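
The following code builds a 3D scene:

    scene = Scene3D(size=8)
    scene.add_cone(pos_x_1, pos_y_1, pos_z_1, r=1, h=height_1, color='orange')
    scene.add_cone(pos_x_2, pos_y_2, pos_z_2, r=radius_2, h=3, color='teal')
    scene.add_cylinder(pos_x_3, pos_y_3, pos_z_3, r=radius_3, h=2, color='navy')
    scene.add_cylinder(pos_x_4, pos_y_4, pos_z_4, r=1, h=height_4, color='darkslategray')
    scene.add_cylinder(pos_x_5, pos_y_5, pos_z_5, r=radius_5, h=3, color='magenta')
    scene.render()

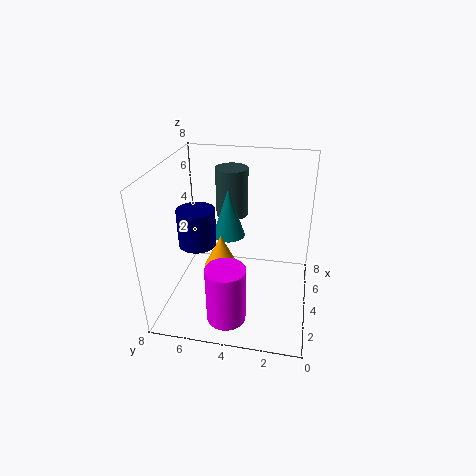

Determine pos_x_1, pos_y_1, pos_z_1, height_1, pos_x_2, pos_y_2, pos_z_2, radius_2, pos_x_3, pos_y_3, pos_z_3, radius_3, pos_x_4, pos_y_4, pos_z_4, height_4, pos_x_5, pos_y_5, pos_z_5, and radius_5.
pos_x_1 = 4; pos_y_1 = 5; pos_z_1 = 2; height_1 = 2; pos_x_2 = 6; pos_y_2 = 5; pos_z_2 = 3; radius_2 = 1; pos_x_3 = 3; pos_y_3 = 6; pos_z_3 = 4; radius_3 = 1; pos_x_4 = 7; pos_y_4 = 5; pos_z_4 = 4; height_4 = 3; pos_x_5 = 1; pos_y_5 = 4; pos_z_5 = 1; radius_5 = 1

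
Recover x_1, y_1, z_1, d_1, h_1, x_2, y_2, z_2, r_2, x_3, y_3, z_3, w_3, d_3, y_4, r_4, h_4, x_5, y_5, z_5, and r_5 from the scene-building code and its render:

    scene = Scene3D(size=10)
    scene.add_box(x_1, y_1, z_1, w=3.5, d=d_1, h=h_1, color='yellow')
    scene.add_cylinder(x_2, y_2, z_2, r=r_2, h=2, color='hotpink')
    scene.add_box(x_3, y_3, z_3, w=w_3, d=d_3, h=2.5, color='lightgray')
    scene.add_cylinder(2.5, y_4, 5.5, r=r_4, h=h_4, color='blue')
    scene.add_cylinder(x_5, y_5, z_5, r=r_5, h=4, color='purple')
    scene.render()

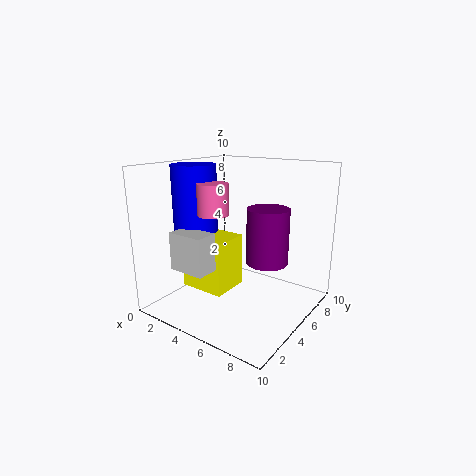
x_1 = 0.5, y_1 = 4, z_1 = 0.5, d_1 = 3, h_1 = 4, x_2 = 4.5, y_2 = 3, z_2 = 7, r_2 = 1, x_3 = 2.5, y_3 = 1, z_3 = 3.5, w_3 = 2.5, d_3 = 1.5, y_4 = 3.5, r_4 = 1.5, h_4 = 4.5, x_5 = 6.5, y_5 = 6.5, z_5 = 3, r_5 = 1.5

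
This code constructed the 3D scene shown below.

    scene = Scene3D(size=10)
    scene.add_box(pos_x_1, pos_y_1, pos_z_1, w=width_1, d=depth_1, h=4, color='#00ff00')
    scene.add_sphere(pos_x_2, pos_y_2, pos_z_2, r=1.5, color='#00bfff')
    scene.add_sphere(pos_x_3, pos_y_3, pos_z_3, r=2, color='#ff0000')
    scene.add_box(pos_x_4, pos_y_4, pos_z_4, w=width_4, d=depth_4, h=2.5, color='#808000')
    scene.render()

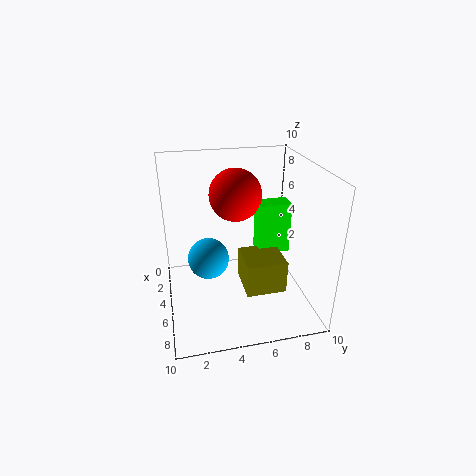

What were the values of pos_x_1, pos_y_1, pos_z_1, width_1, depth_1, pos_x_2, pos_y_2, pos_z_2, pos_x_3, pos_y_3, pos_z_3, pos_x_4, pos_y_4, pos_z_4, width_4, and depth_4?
pos_x_1 = 2
pos_y_1 = 7
pos_z_1 = 2.5
width_1 = 1.5
depth_1 = 2.5
pos_x_2 = 4
pos_y_2 = 3
pos_z_2 = 3
pos_x_3 = 2
pos_y_3 = 5.5
pos_z_3 = 7
pos_x_4 = 3
pos_y_4 = 5.5
pos_z_4 = 0.5
width_4 = 3
depth_4 = 3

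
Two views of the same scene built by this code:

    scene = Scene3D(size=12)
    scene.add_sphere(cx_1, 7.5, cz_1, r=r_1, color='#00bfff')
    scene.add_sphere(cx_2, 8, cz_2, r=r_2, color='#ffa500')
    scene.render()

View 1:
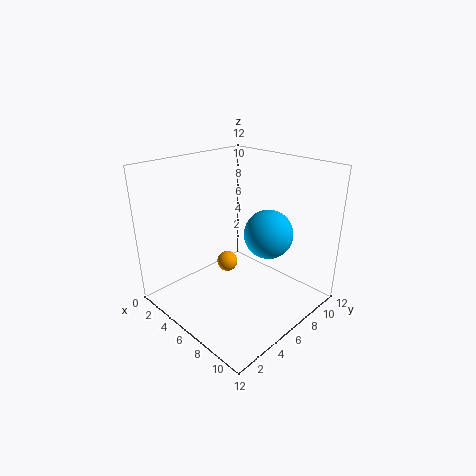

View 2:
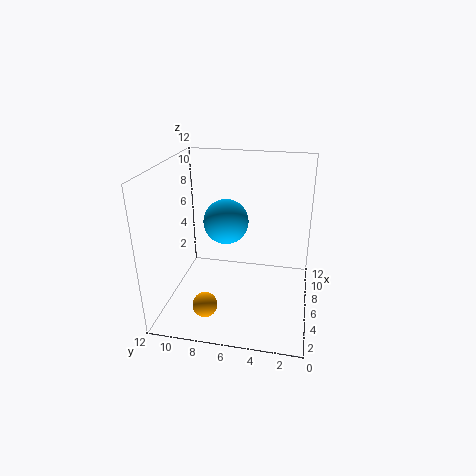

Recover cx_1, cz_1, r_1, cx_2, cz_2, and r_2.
cx_1 = 8, cz_1 = 6.5, r_1 = 2, cx_2 = 2.5, cz_2 = 1.5, r_2 = 1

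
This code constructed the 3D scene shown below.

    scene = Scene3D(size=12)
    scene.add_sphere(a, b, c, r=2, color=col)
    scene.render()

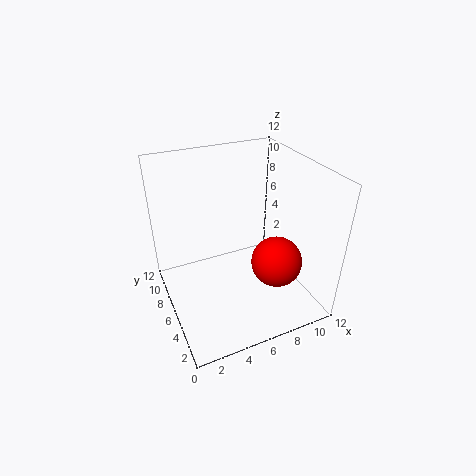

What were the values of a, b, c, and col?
a = 8
b = 3
c = 5
col = 'red'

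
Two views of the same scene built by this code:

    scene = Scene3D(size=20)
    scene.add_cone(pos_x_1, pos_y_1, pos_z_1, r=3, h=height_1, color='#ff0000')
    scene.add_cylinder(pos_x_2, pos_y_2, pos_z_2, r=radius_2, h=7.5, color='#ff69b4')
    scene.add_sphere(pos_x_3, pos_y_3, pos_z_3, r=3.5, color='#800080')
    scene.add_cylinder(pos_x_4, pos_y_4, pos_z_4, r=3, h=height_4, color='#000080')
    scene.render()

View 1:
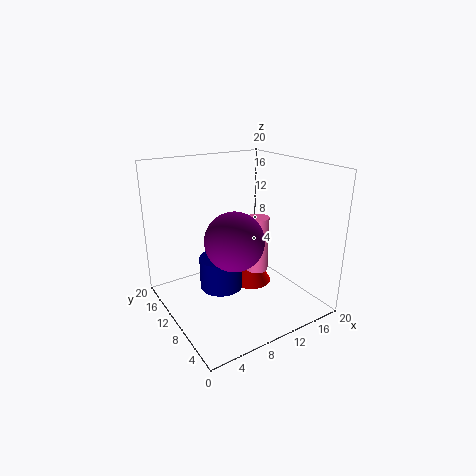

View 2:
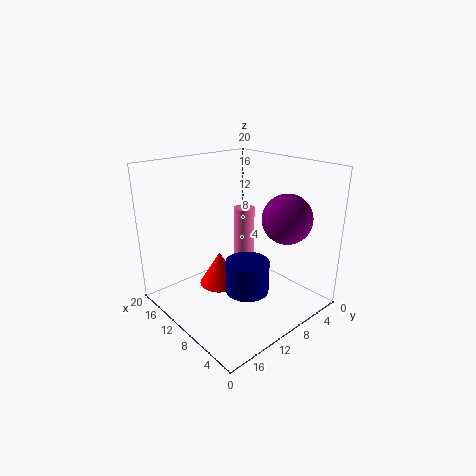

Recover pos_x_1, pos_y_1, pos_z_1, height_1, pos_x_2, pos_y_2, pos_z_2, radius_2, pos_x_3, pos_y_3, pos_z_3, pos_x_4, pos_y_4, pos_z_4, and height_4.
pos_x_1 = 13, pos_y_1 = 11, pos_z_1 = 2, height_1 = 5, pos_x_2 = 11.5, pos_y_2 = 7.5, pos_z_2 = 6, radius_2 = 1.5, pos_x_3 = 6, pos_y_3 = 4.5, pos_z_3 = 12.5, pos_x_4 = 7.5, pos_y_4 = 10.5, pos_z_4 = 3, height_4 = 4.5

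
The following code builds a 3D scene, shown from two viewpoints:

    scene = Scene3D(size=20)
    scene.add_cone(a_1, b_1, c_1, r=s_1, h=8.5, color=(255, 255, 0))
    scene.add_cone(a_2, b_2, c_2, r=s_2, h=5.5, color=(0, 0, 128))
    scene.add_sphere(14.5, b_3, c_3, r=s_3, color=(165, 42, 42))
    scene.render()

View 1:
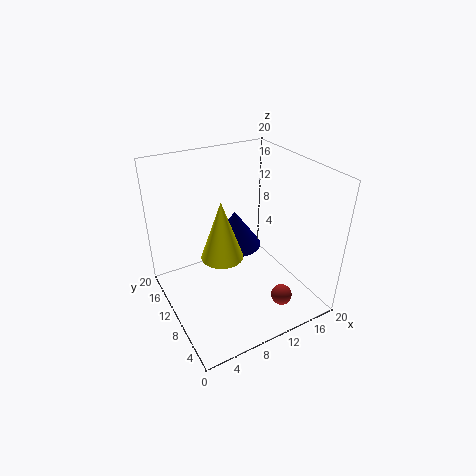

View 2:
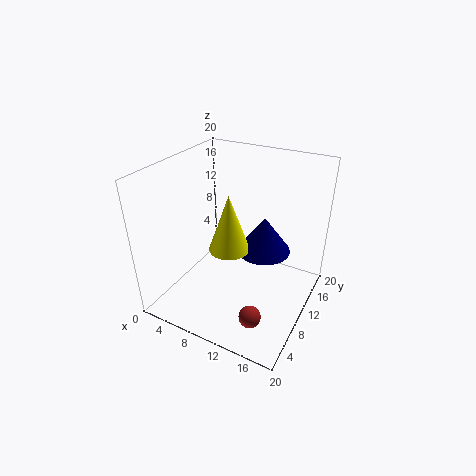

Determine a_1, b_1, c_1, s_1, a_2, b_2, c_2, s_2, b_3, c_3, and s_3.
a_1 = 8; b_1 = 11; c_1 = 7; s_1 = 3; a_2 = 12; b_2 = 14.5; c_2 = 6; s_2 = 4; b_3 = 5; c_3 = 1.5; s_3 = 1.5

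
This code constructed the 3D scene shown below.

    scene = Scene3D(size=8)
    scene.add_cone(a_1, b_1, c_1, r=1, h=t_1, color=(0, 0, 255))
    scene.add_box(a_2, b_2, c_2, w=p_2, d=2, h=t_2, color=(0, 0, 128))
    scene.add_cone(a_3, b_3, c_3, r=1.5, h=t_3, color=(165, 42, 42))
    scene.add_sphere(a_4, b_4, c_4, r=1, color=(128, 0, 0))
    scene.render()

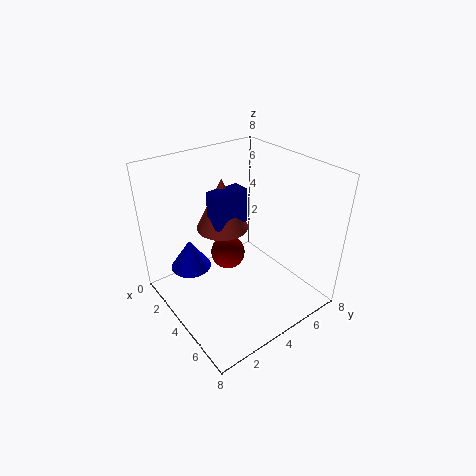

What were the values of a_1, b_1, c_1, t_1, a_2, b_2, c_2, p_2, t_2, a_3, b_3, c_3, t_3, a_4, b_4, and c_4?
a_1 = 4; b_1 = 1; c_1 = 3.5; t_1 = 1.5; a_2 = 2.5; b_2 = 3; c_2 = 4.5; p_2 = 1; t_2 = 2; a_3 = 2.5; b_3 = 4; c_3 = 4; t_3 = 3; a_4 = 3; b_4 = 4; c_4 = 2.5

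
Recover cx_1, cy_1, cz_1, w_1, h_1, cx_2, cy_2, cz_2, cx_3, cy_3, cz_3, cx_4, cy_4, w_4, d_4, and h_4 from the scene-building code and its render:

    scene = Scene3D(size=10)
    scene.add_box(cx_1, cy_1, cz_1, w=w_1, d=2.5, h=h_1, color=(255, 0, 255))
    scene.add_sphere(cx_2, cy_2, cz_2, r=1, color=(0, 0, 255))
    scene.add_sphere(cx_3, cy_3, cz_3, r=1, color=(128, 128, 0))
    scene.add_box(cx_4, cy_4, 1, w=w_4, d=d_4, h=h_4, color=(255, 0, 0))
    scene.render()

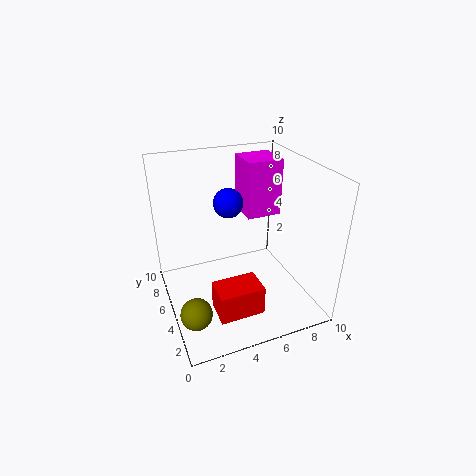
cx_1 = 6, cy_1 = 5.5, cz_1 = 6, w_1 = 2.5, h_1 = 4, cx_2 = 4.5, cy_2 = 5.5, cz_2 = 7.5, cx_3 = 1, cy_3 = 2, cz_3 = 2, cx_4 = 2.5, cy_4 = 1.5, w_4 = 3, d_4 = 2, h_4 = 2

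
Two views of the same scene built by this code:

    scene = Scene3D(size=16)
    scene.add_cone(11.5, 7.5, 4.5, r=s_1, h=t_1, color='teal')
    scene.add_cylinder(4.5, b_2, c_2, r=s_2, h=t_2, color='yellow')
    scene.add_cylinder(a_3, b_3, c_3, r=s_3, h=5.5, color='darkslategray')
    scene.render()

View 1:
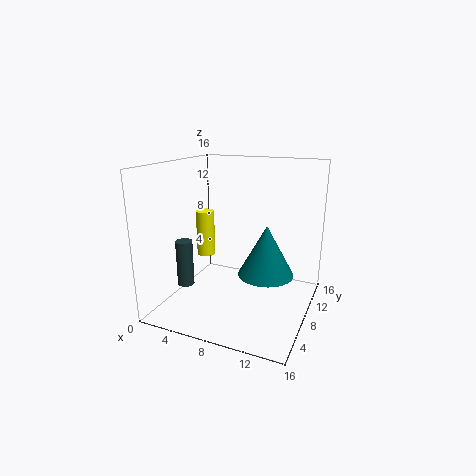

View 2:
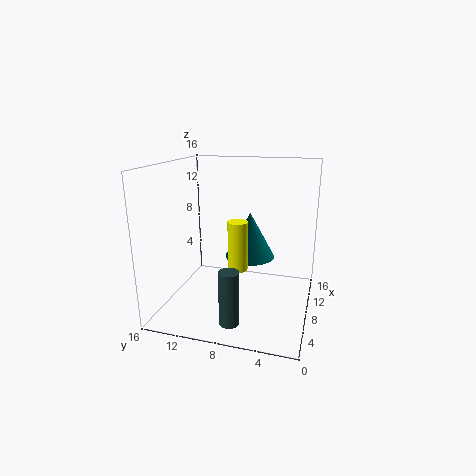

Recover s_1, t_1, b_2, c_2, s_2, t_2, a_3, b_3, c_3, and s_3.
s_1 = 3
t_1 = 5.5
b_2 = 7
c_2 = 6
s_2 = 1
t_2 = 5
a_3 = 1.5
b_3 = 7
c_3 = 1.5
s_3 = 1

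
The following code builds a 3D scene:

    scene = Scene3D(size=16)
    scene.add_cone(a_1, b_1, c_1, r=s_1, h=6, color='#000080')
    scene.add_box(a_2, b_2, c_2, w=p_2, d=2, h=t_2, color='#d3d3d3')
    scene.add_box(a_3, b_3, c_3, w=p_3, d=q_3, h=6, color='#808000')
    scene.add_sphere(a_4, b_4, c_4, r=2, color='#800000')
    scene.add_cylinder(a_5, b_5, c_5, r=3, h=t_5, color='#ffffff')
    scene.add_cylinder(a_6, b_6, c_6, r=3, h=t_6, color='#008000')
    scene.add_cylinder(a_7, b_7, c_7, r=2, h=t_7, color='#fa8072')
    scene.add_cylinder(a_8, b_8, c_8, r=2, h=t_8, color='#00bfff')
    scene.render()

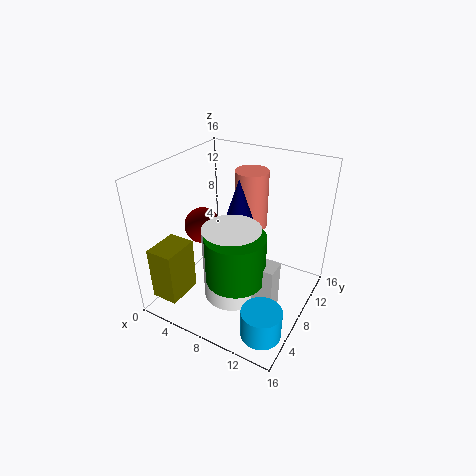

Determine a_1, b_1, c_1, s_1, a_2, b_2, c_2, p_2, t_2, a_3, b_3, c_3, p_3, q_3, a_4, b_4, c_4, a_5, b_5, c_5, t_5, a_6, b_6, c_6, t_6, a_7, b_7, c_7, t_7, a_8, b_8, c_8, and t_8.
a_1 = 7
b_1 = 10
c_1 = 8
s_1 = 2
a_2 = 11
b_2 = 4
c_2 = 2
p_2 = 3
t_2 = 6
a_3 = 1
b_3 = 1
c_3 = 2
p_3 = 3
q_3 = 4
a_4 = 4
b_4 = 7
c_4 = 9
a_5 = 9
b_5 = 5
c_5 = 3
t_5 = 8
a_6 = 10
b_6 = 4
c_6 = 6
t_6 = 5
a_7 = 7
b_7 = 13
c_7 = 7
t_7 = 7
a_8 = 14
b_8 = 2
c_8 = 2
t_8 = 3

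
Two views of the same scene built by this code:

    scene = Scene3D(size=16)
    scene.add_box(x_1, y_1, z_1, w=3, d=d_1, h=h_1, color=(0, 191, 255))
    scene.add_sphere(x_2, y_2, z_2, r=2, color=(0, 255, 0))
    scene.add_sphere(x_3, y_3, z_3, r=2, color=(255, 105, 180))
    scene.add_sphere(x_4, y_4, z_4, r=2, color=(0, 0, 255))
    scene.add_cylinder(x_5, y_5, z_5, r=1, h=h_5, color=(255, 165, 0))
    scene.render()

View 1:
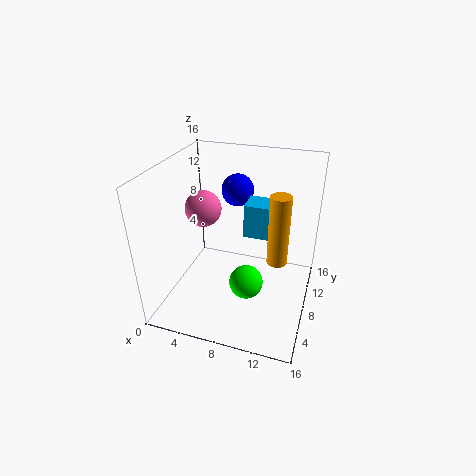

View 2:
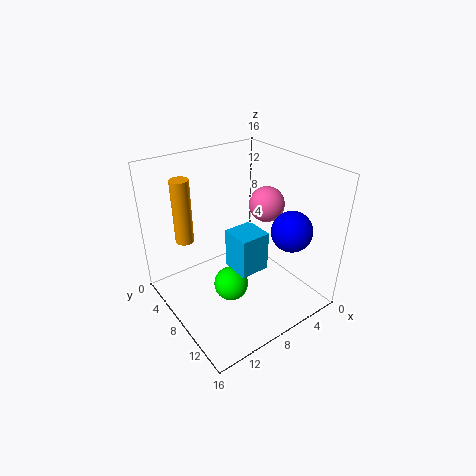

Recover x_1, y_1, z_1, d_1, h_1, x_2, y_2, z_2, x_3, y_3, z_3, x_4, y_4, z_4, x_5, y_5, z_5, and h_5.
x_1 = 8
y_1 = 10
z_1 = 7
d_1 = 3
h_1 = 4
x_2 = 9
y_2 = 8
z_2 = 2
x_3 = 4
y_3 = 8
z_3 = 11
x_4 = 6
y_4 = 14
z_4 = 11
x_5 = 13
y_5 = 5
z_5 = 8
h_5 = 7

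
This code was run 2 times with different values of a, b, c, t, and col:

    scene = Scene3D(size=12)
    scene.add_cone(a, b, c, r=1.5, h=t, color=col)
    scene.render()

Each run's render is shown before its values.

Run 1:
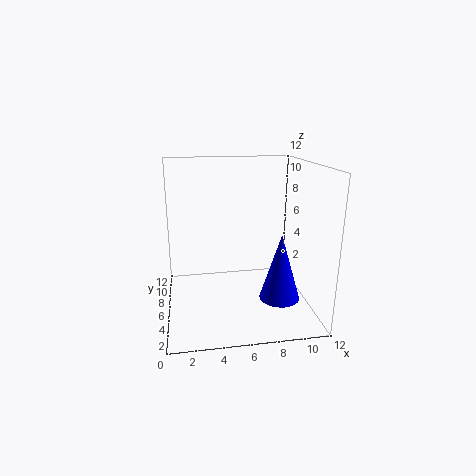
a = 8.5; b = 2; c = 2.5; t = 5; col = 'blue'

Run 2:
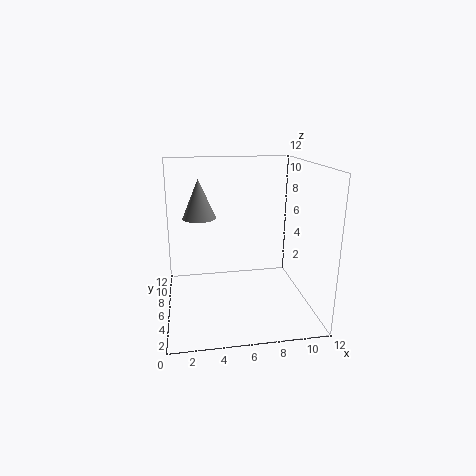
a = 3; b = 9; c = 7; t = 3.5; col = 'gray'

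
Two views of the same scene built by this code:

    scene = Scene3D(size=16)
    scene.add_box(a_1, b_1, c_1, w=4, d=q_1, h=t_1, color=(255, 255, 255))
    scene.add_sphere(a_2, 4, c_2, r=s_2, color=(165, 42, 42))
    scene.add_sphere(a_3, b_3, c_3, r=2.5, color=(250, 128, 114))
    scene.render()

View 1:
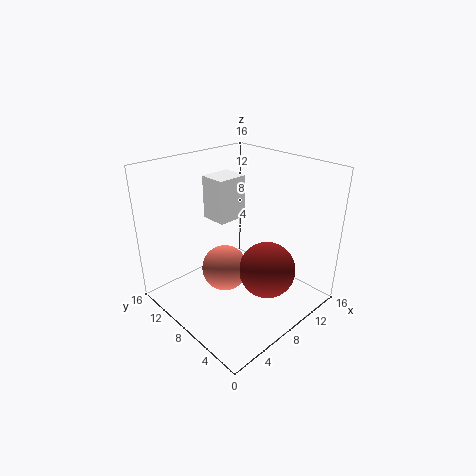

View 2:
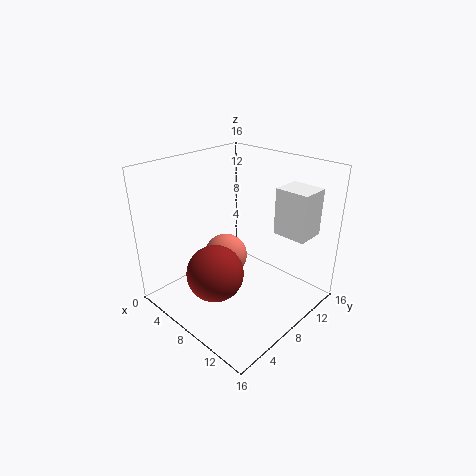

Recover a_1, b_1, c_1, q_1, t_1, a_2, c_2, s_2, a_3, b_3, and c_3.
a_1 = 9.5
b_1 = 12.5
c_1 = 7.5
q_1 = 3.5
t_1 = 5.5
a_2 = 8.5
c_2 = 5.5
s_2 = 3
a_3 = 6
b_3 = 8
c_3 = 5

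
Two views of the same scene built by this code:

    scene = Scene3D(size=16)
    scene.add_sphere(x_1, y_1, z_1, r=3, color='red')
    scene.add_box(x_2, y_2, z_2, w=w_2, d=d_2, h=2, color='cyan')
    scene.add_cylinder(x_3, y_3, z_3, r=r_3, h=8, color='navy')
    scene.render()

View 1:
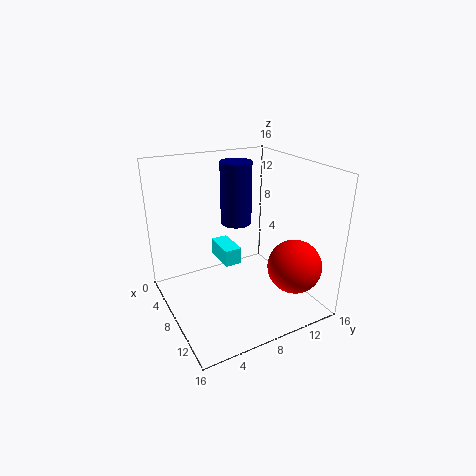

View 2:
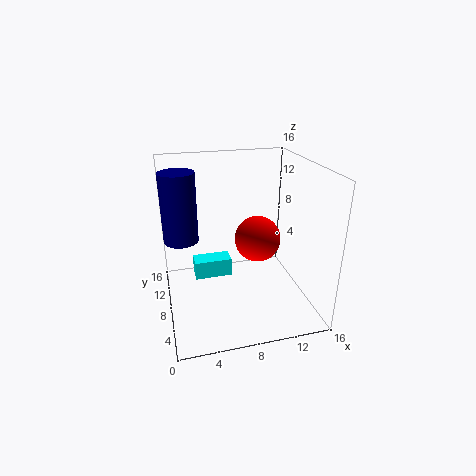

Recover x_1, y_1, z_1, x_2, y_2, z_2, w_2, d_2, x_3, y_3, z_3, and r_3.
x_1 = 12, y_1 = 13, z_1 = 5, x_2 = 3, y_2 = 7, z_2 = 4, w_2 = 4, d_2 = 2, x_3 = 2, y_3 = 11, z_3 = 7, r_3 = 2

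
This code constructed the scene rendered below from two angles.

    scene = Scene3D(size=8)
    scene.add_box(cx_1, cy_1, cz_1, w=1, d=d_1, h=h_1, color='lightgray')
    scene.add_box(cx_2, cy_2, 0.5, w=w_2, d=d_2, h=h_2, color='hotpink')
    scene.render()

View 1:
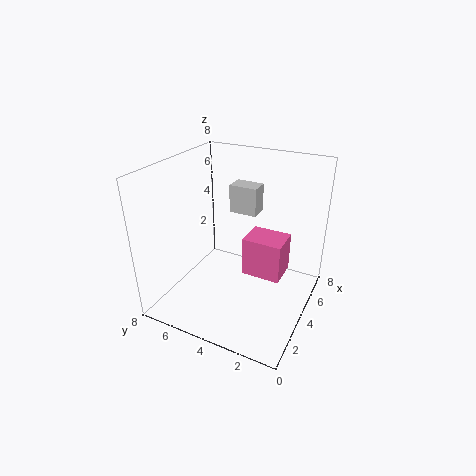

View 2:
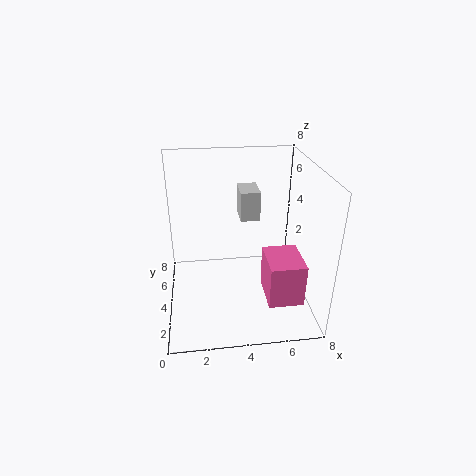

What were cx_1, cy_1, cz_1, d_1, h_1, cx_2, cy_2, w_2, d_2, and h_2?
cx_1 = 4; cy_1 = 3; cz_1 = 5.5; d_1 = 1.5; h_1 = 1.5; cx_2 = 5.5; cy_2 = 2; w_2 = 2; d_2 = 2.5; h_2 = 2.5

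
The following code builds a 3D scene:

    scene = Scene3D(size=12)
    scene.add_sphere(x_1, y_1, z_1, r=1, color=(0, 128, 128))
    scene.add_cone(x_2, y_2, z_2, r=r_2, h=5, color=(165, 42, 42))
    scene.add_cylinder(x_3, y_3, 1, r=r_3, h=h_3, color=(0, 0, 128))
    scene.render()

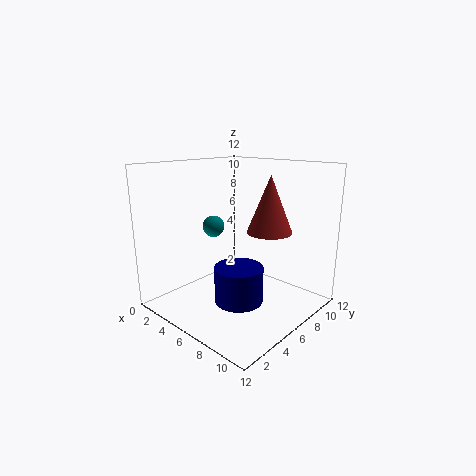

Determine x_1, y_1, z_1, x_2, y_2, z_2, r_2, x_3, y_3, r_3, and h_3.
x_1 = 2, y_1 = 7, z_1 = 6, x_2 = 7, y_2 = 9, z_2 = 6, r_2 = 2, x_3 = 7, y_3 = 5, r_3 = 2, h_3 = 3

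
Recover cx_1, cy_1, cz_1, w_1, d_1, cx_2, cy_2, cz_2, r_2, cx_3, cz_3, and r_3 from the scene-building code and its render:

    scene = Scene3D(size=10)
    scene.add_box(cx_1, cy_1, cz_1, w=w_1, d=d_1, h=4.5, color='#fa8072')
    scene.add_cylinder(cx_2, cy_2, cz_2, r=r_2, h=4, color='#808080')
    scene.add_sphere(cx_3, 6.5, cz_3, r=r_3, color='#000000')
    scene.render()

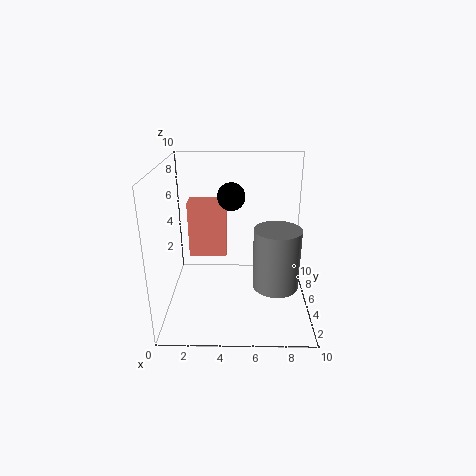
cx_1 = 1; cy_1 = 8; cz_1 = 2; w_1 = 3; d_1 = 1.5; cx_2 = 7.5; cy_2 = 3; cz_2 = 2.5; r_2 = 1.5; cx_3 = 4.5; cz_3 = 7.5; r_3 = 1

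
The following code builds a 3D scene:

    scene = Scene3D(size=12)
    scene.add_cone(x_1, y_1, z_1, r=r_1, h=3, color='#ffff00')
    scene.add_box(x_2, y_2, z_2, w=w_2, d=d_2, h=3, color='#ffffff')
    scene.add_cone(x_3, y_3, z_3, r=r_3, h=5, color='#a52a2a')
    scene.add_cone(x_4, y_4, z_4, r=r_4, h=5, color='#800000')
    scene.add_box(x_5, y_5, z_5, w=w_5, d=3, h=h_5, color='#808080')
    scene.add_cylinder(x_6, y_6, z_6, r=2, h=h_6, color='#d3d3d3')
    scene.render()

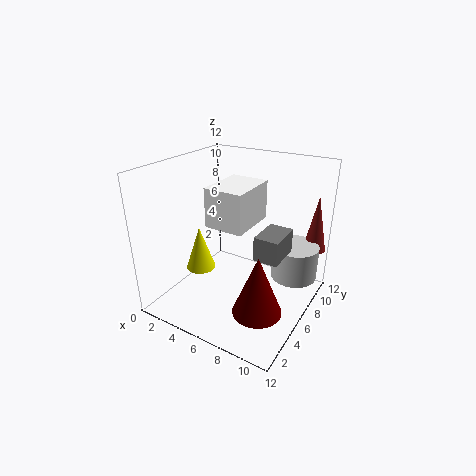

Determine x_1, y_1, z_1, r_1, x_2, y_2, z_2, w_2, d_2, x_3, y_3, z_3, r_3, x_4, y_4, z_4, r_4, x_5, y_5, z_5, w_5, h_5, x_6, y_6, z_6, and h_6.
x_1 = 6, y_1 = 1, z_1 = 6, r_1 = 1, x_2 = 5, y_2 = 3, z_2 = 8, w_2 = 3, d_2 = 4, x_3 = 11, y_3 = 11, z_3 = 4, r_3 = 1, x_4 = 9, y_4 = 4, z_4 = 1, r_4 = 2, x_5 = 8, y_5 = 5, z_5 = 5, w_5 = 2, h_5 = 2, x_6 = 10, y_6 = 9, z_6 = 2, h_6 = 3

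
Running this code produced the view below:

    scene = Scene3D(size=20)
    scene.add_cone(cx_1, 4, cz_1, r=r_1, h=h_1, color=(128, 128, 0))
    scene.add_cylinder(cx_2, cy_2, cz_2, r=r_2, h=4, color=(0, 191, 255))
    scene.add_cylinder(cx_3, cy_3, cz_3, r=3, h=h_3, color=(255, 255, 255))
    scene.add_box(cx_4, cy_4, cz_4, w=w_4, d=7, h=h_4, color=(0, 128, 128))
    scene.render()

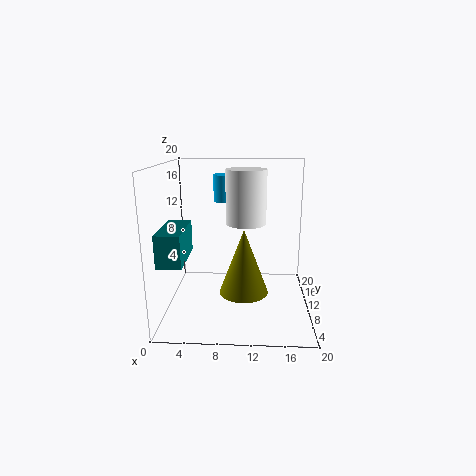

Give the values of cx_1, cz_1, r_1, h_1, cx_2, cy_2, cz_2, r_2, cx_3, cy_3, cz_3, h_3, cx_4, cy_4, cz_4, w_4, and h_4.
cx_1 = 11; cz_1 = 5; r_1 = 3; h_1 = 8; cx_2 = 8; cy_2 = 16; cz_2 = 14; r_2 = 2; cx_3 = 11; cy_3 = 14; cz_3 = 11; h_3 = 8; cx_4 = 1; cy_4 = 1; cz_4 = 9; w_4 = 3; h_4 = 4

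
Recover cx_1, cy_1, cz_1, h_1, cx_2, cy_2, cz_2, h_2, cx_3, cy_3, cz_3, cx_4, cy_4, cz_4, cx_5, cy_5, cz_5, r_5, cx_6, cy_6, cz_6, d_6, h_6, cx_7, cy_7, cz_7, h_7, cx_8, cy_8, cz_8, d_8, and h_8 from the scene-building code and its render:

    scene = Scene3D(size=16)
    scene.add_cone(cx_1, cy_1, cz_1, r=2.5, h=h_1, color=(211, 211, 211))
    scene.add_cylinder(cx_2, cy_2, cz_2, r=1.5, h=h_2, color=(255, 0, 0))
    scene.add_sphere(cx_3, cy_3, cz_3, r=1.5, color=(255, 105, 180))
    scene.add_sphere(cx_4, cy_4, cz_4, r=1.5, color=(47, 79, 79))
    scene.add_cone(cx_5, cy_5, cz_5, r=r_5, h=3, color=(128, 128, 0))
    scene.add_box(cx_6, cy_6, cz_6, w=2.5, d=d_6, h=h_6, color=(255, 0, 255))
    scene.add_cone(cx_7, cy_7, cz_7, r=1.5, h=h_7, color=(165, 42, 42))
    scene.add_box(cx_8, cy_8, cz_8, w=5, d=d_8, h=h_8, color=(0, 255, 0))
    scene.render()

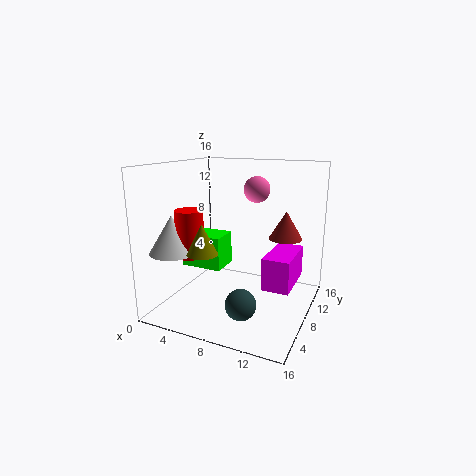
cx_1 = 2.5
cy_1 = 3.5
cz_1 = 7
h_1 = 4
cx_2 = 4
cy_2 = 4.5
cz_2 = 6.5
h_2 = 5
cx_3 = 9
cy_3 = 11
cz_3 = 13
cx_4 = 11
cy_4 = 2
cz_4 = 3.5
cx_5 = 7
cy_5 = 2
cz_5 = 8
r_5 = 1.5
cx_6 = 13
cy_6 = 2
cz_6 = 5.5
d_6 = 5
h_6 = 3
cx_7 = 14.5
cy_7 = 4
cz_7 = 10
h_7 = 2.5
cx_8 = 0.5
cy_8 = 8
cz_8 = 3.5
d_8 = 3.5
h_8 = 4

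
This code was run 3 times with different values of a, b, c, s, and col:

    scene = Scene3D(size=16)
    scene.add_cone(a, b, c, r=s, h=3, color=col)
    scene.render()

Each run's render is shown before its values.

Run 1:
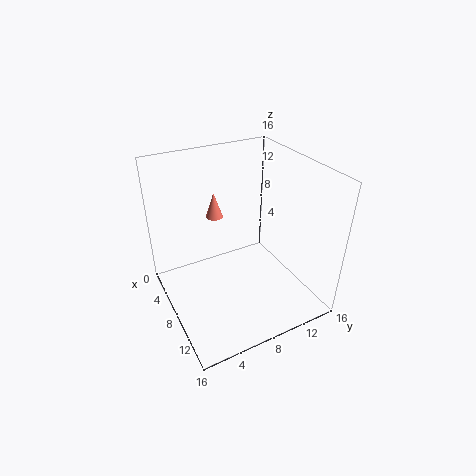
a = 4; b = 7; c = 9; s = 1; col = 'salmon'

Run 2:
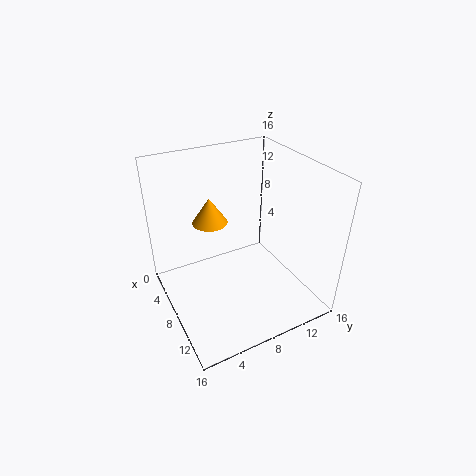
a = 5; b = 6; c = 9; s = 2; col = 'orange'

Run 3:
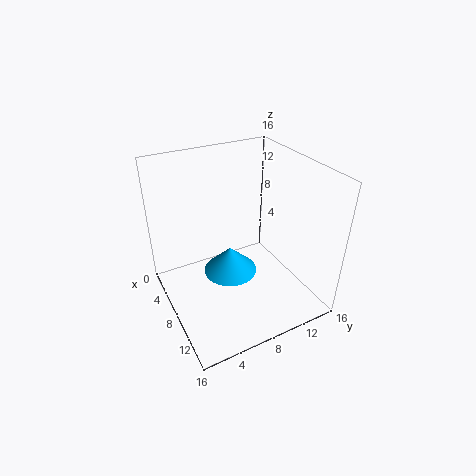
a = 8; b = 7; c = 4; s = 3; col = 'deepskyblue'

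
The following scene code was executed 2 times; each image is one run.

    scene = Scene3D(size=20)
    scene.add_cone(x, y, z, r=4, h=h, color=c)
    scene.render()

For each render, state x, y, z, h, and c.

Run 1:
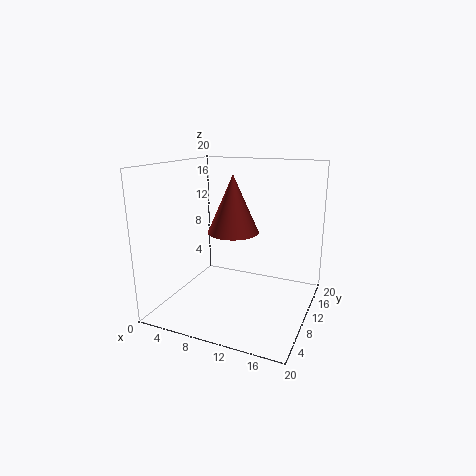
x = 7, y = 15, z = 9, h = 9, c = 'brown'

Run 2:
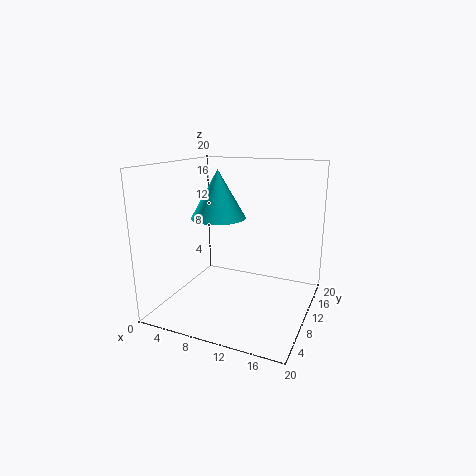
x = 6, y = 12, z = 12, h = 7, c = 'cyan'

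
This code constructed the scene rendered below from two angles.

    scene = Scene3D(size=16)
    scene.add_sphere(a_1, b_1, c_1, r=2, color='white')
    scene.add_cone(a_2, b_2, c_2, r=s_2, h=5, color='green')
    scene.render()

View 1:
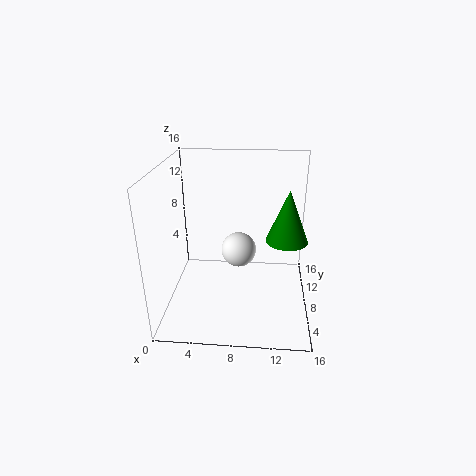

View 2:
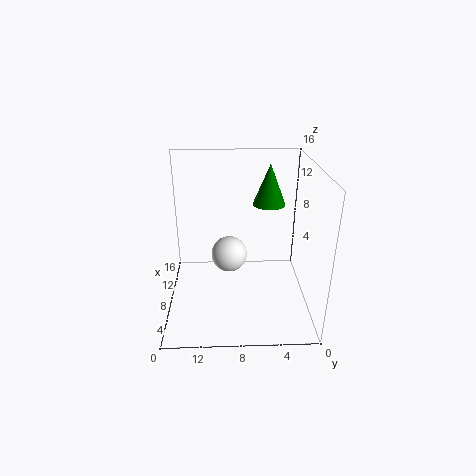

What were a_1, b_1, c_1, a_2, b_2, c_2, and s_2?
a_1 = 8; b_1 = 9; c_1 = 6; a_2 = 13; b_2 = 4; c_2 = 10; s_2 = 2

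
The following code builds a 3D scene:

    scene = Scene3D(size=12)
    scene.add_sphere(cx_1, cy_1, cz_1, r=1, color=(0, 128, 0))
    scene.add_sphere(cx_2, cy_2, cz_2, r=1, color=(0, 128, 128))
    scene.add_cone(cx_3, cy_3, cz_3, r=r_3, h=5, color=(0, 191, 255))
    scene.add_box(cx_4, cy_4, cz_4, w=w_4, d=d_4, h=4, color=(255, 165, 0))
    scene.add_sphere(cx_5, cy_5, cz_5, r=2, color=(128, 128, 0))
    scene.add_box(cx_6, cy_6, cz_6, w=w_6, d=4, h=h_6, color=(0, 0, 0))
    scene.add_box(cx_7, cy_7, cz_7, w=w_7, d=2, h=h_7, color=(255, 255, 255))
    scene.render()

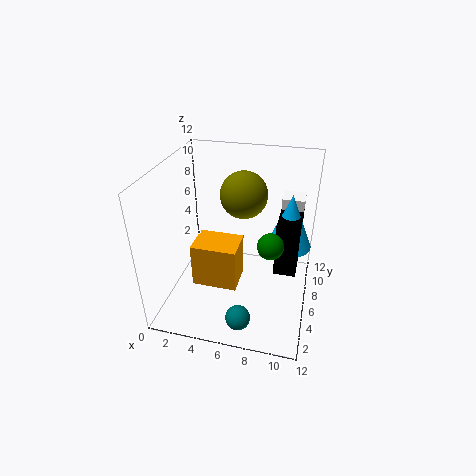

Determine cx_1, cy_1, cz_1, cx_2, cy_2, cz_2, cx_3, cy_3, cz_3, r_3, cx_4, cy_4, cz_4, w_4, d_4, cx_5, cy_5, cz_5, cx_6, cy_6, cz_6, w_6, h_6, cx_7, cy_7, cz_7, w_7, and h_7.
cx_1 = 9; cy_1 = 4; cz_1 = 7; cx_2 = 7; cy_2 = 2; cz_2 = 1; cx_3 = 10; cy_3 = 9; cz_3 = 4; r_3 = 2; cx_4 = 2; cy_4 = 5; cz_4 = 1; w_4 = 4; d_4 = 3; cx_5 = 6; cy_5 = 8; cz_5 = 9; cx_6 = 9; cy_6 = 7; cz_6 = 2; w_6 = 2; h_6 = 5; cx_7 = 9; cy_7 = 10; cz_7 = 5; w_7 = 2; h_7 = 3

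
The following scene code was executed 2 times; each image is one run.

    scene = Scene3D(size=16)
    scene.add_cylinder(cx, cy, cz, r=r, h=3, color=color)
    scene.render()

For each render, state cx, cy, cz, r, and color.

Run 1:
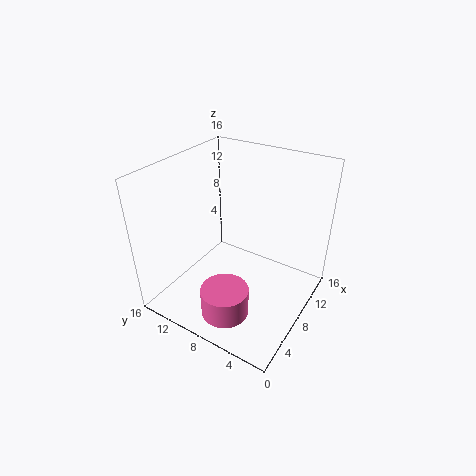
cx = 3; cy = 6.5; cz = 2; r = 2.5; color = 'hotpink'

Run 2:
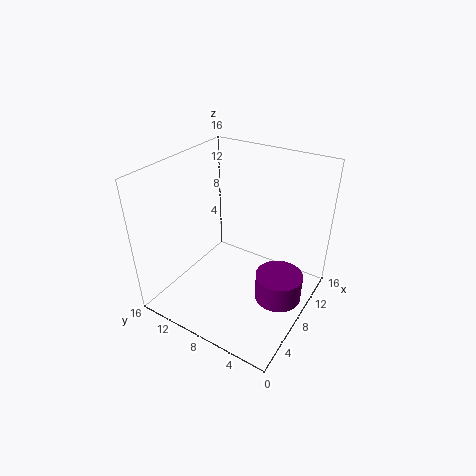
cx = 7.5; cy = 2.5; cz = 2.5; r = 2.5; color = 'purple'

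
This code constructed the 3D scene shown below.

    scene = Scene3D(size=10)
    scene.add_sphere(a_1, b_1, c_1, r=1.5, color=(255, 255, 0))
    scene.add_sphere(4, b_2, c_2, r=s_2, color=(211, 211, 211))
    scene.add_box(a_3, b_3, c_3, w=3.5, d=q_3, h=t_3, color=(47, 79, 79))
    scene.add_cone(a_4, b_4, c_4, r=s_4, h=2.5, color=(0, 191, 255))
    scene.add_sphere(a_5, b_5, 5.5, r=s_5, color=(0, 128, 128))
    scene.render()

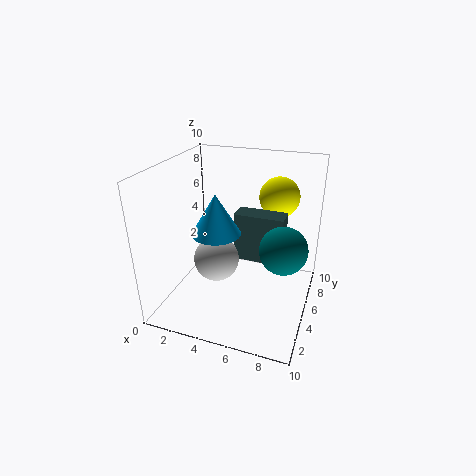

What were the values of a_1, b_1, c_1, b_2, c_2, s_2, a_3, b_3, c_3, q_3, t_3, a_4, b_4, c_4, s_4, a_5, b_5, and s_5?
a_1 = 7
b_1 = 8.5
c_1 = 7
b_2 = 3.5
c_2 = 4
s_2 = 1.5
a_3 = 4.5
b_3 = 5.5
c_3 = 3
q_3 = 1.5
t_3 = 3.5
a_4 = 4.5
b_4 = 2.5
c_4 = 6.5
s_4 = 1.5
a_5 = 8.5
b_5 = 3.5
s_5 = 1.5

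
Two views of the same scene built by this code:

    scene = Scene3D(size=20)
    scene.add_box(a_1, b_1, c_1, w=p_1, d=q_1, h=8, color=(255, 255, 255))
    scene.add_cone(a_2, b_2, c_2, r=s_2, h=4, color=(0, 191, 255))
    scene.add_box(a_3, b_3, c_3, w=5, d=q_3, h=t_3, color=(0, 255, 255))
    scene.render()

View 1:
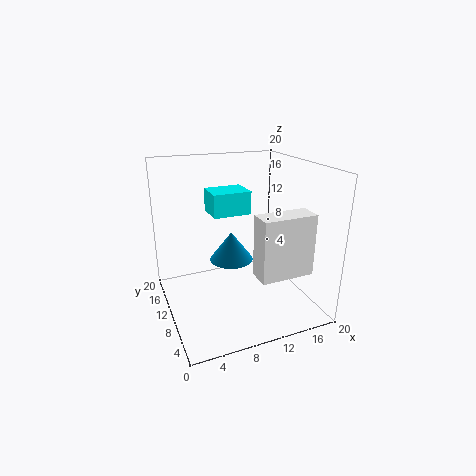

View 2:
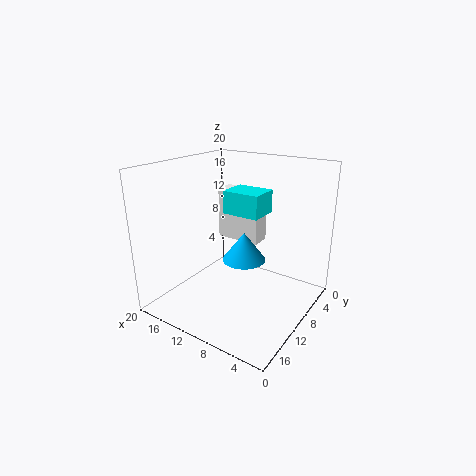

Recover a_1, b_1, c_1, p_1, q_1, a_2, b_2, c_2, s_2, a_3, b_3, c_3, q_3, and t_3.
a_1 = 10; b_1 = 2; c_1 = 7; p_1 = 7; q_1 = 3; a_2 = 9; b_2 = 10; c_2 = 7; s_2 = 3; a_3 = 6; b_3 = 8; c_3 = 14; q_3 = 4; t_3 = 3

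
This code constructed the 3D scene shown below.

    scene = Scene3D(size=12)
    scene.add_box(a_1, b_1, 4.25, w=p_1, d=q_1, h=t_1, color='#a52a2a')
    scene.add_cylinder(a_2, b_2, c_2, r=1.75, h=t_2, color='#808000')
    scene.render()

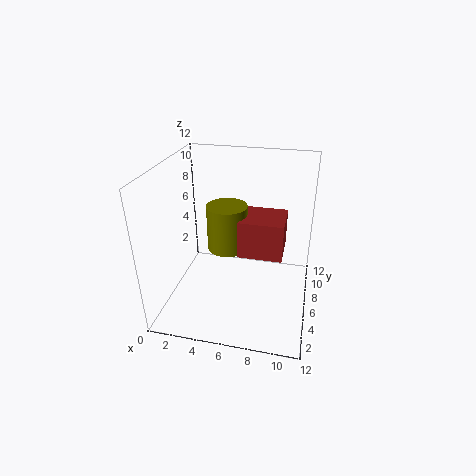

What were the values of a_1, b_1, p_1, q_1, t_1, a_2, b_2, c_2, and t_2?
a_1 = 6, b_1 = 5.75, p_1 = 3.75, q_1 = 3.5, t_1 = 3.25, a_2 = 4.75, b_2 = 7.25, c_2 = 4.25, t_2 = 4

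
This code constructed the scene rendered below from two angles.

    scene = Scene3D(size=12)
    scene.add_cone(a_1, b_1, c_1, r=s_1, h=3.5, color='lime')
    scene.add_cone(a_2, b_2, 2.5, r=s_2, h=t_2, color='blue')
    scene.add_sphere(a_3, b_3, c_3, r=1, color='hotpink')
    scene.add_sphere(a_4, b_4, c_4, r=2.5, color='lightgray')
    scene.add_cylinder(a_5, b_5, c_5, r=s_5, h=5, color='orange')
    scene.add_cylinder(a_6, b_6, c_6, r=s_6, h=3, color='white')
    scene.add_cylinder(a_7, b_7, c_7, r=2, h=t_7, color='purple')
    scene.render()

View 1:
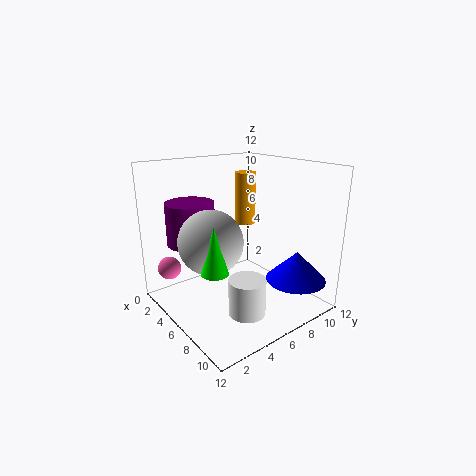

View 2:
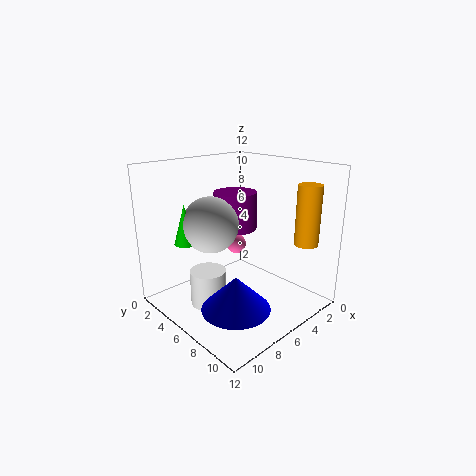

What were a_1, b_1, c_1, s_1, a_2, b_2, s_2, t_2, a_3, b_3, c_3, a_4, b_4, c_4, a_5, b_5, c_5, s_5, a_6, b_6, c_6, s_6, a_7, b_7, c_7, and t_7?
a_1 = 8.5
b_1 = 2
c_1 = 5
s_1 = 1
a_2 = 9.5
b_2 = 9.5
s_2 = 2.5
t_2 = 2.5
a_3 = 2
b_3 = 1.5
c_3 = 3
a_4 = 6.5
b_4 = 3
c_4 = 6.5
a_5 = 2
b_5 = 10
c_5 = 5.5
s_5 = 1
a_6 = 8.5
b_6 = 5
c_6 = 0.5
s_6 = 1.5
a_7 = 3.5
b_7 = 3
c_7 = 5.5
t_7 = 3.5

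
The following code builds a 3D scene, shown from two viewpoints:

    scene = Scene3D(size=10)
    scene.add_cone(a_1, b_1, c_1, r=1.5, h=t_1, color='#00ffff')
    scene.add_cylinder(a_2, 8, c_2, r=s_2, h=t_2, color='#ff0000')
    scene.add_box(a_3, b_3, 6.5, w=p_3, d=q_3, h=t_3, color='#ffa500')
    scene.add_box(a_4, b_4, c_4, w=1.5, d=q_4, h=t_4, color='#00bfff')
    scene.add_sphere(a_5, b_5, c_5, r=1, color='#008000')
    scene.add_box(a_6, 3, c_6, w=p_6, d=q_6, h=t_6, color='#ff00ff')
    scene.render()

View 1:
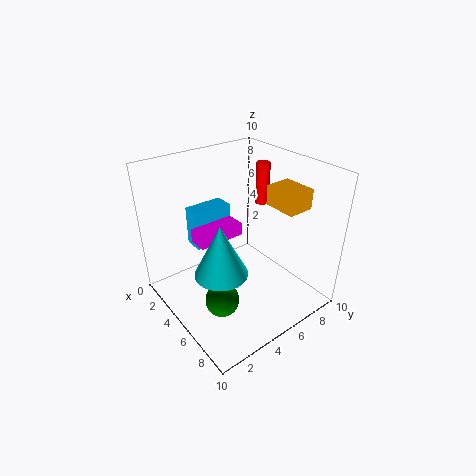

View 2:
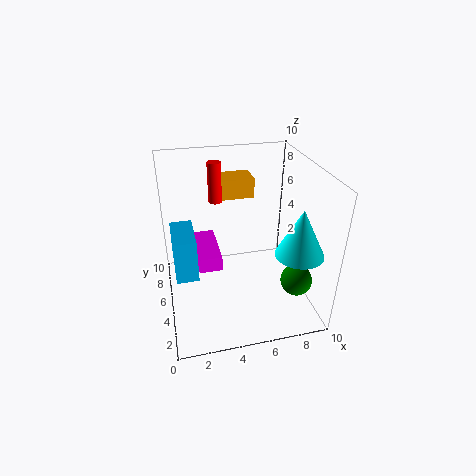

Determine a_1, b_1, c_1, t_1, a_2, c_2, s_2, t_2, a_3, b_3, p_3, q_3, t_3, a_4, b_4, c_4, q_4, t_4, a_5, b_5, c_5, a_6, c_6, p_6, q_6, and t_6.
a_1 = 8; b_1 = 1.5; c_1 = 5.5; t_1 = 3; a_2 = 4; c_2 = 6.5; s_2 = 0.5; t_2 = 3; a_3 = 4.5; b_3 = 8; p_3 = 2.5; q_3 = 2; t_3 = 1.5; a_4 = 0.5; b_4 = 3.5; c_4 = 3; q_4 = 3; t_4 = 3; a_5 = 8; b_5 = 1.5; c_5 = 3.5; a_6 = 2; c_6 = 4; p_6 = 1.5; q_6 = 3.5; t_6 = 1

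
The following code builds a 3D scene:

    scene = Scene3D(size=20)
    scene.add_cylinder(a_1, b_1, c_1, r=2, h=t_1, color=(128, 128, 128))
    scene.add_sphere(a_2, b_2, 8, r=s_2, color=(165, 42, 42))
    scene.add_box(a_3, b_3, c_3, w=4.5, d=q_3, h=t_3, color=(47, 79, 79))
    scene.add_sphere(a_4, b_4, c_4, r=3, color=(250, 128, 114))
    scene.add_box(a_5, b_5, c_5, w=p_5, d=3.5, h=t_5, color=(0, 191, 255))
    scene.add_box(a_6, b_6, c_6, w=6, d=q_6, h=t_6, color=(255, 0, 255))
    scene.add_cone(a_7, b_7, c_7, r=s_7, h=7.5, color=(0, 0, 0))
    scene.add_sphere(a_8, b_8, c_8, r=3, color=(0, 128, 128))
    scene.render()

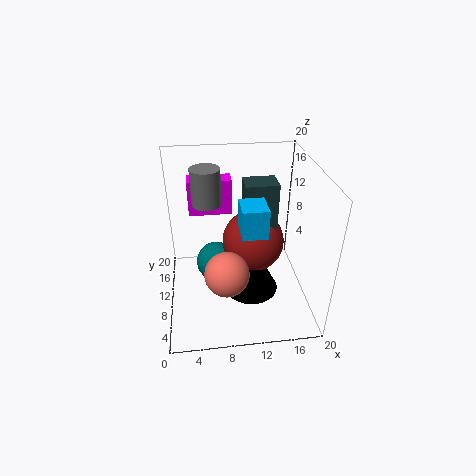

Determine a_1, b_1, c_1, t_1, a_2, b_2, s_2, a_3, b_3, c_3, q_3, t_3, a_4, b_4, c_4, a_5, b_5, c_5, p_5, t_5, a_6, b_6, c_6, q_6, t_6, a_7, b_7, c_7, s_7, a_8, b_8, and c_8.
a_1 = 6
b_1 = 12
c_1 = 14.5
t_1 = 5
a_2 = 12.5
b_2 = 12
s_2 = 4.5
a_3 = 11
b_3 = 10
c_3 = 10.5
q_3 = 3.5
t_3 = 7
a_4 = 8
b_4 = 6
c_4 = 7
a_5 = 9.5
b_5 = 2.5
c_5 = 14.5
p_5 = 3
t_5 = 3.5
a_6 = 3.5
b_6 = 12.5
c_6 = 12.5
q_6 = 2.5
t_6 = 5
a_7 = 12
b_7 = 10
c_7 = 1
s_7 = 4
a_8 = 7
b_8 = 13
c_8 = 4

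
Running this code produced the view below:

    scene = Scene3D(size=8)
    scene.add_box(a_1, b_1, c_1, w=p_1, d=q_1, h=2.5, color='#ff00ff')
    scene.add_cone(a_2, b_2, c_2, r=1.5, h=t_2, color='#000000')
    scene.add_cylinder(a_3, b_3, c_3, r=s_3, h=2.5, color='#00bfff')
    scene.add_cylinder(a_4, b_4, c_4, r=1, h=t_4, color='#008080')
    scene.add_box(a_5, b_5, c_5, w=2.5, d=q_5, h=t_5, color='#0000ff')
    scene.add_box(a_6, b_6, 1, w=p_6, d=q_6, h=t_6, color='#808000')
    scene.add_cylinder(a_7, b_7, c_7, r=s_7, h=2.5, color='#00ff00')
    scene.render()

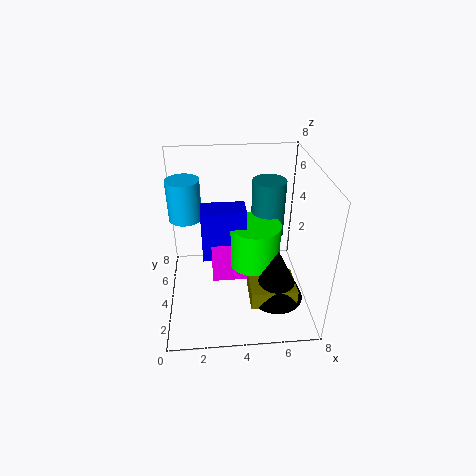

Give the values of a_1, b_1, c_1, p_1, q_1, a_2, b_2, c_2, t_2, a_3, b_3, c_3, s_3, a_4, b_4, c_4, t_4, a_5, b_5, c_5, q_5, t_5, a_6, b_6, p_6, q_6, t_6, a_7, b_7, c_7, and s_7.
a_1 = 2.5; b_1 = 4; c_1 = 1; p_1 = 2.5; q_1 = 1; a_2 = 6; b_2 = 2.5; c_2 = 1; t_2 = 3; a_3 = 1; b_3 = 6.5; c_3 = 4; s_3 = 1; a_4 = 6; b_4 = 6; c_4 = 3; t_4 = 3.5; a_5 = 2; b_5 = 4; c_5 = 2.5; q_5 = 1.5; t_5 = 3; a_6 = 4.5; b_6 = 1.5; p_6 = 2.5; q_6 = 2; t_6 = 1; a_7 = 5; b_7 = 4.5; c_7 = 2; s_7 = 1.5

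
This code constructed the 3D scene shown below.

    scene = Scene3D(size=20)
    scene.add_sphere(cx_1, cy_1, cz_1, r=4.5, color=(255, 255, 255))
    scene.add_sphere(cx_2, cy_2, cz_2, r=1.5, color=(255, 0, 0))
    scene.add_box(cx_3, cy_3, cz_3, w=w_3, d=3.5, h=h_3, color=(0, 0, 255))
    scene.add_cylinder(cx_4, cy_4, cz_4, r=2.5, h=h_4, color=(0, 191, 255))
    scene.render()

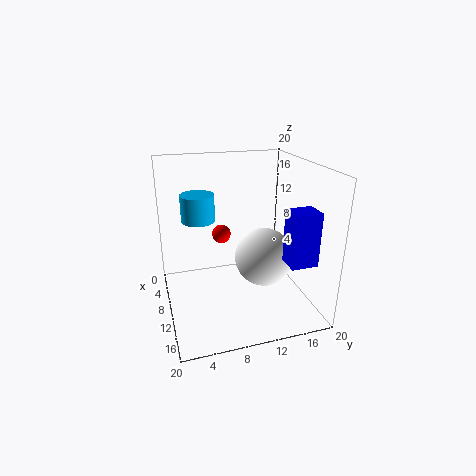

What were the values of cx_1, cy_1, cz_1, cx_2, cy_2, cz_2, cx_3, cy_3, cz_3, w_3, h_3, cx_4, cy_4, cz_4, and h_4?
cx_1 = 7.5; cy_1 = 15; cz_1 = 5; cx_2 = 2.5; cy_2 = 9.5; cz_2 = 7.5; cx_3 = 15; cy_3 = 14.5; cz_3 = 8.5; w_3 = 3; h_3 = 7; cx_4 = 4.5; cy_4 = 5.5; cz_4 = 11; h_4 = 4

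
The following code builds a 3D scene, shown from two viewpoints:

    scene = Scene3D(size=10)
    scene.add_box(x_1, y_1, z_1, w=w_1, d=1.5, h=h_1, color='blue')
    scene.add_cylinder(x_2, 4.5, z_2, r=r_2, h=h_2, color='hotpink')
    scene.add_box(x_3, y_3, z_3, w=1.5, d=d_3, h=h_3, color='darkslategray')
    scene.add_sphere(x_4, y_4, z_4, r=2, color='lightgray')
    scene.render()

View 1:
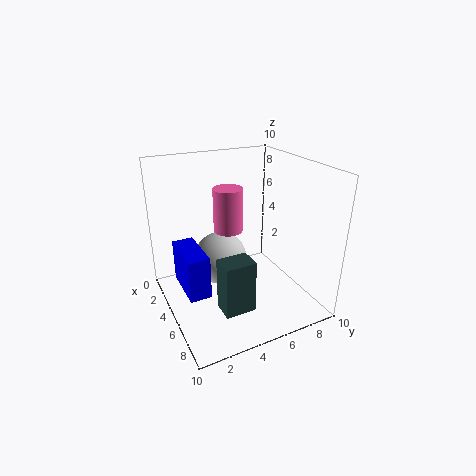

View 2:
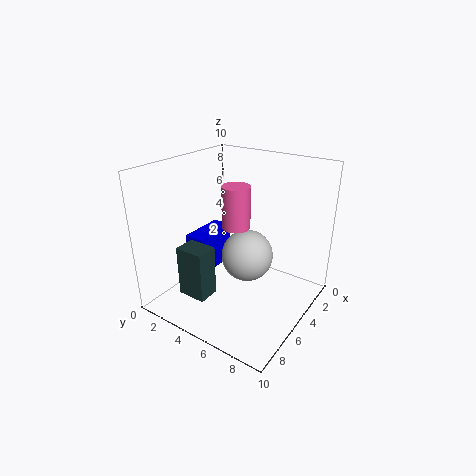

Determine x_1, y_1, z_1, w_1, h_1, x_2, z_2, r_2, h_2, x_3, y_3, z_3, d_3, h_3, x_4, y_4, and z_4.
x_1 = 2.5, y_1 = 1, z_1 = 1.5, w_1 = 3.5, h_1 = 3, x_2 = 4.5, z_2 = 5.5, r_2 = 1, h_2 = 3, x_3 = 7, y_3 = 2.5, z_3 = 1.5, d_3 = 2, h_3 = 3.5, x_4 = 3, y_4 = 4.5, z_4 = 2.5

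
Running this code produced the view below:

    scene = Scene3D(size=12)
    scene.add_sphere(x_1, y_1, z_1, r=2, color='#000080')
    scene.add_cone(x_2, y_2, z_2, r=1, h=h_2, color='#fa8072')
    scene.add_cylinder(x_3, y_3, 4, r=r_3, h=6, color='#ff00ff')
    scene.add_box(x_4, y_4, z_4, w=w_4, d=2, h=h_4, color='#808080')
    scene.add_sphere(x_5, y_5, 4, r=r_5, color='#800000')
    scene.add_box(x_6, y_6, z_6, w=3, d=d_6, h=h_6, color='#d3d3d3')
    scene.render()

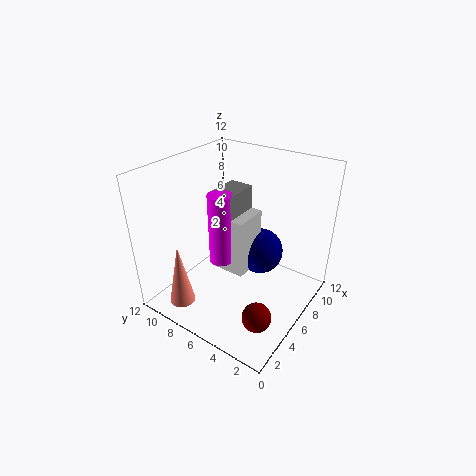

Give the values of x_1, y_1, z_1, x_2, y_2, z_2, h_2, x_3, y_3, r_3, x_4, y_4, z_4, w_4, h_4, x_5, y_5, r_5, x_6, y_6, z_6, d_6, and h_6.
x_1 = 8; y_1 = 5; z_1 = 4; x_2 = 1; y_2 = 8; z_2 = 2; h_2 = 5; x_3 = 5; y_3 = 7; r_3 = 1; x_4 = 5; y_4 = 6; z_4 = 6; w_4 = 3; h_4 = 4; x_5 = 1; y_5 = 1; r_5 = 1; x_6 = 5; y_6 = 5; z_6 = 3; d_6 = 3; h_6 = 5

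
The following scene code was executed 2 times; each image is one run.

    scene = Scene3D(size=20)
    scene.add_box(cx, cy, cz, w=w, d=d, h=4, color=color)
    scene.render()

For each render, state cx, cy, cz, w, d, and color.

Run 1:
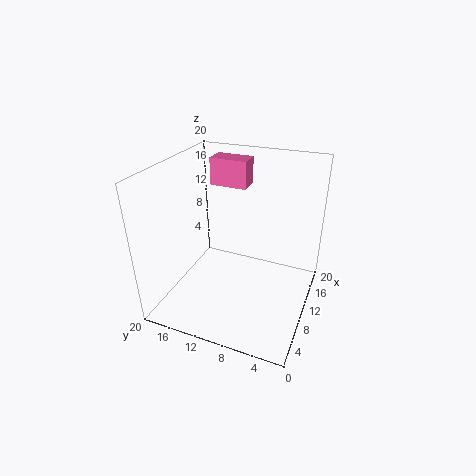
cx = 14, cy = 10.5, cz = 15.5, w = 3, d = 5.5, color = 'hotpink'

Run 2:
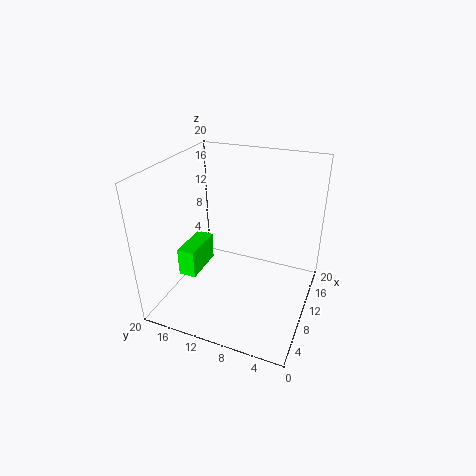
cx = 6, cy = 15, cz = 4.5, w = 6, d = 2.5, color = 'lime'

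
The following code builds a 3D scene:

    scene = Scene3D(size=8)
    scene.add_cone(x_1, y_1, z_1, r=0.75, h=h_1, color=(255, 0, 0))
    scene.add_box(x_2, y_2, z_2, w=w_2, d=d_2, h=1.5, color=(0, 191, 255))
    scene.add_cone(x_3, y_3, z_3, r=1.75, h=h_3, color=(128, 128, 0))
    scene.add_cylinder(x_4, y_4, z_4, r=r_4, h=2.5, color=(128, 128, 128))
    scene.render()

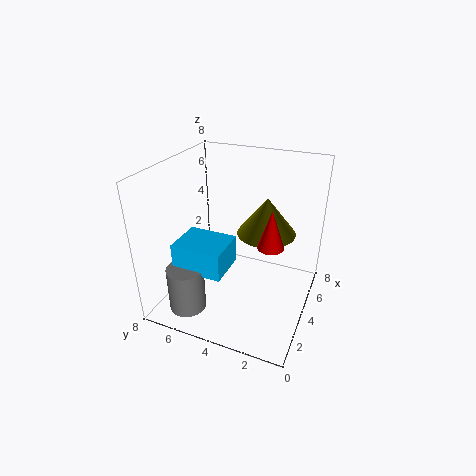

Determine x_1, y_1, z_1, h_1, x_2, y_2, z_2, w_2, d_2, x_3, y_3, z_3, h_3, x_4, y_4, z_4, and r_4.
x_1 = 4.5; y_1 = 2.25; z_1 = 3.5; h_1 = 2.25; x_2 = 1.5; y_2 = 4; z_2 = 2.75; w_2 = 2.25; d_2 = 2.75; x_3 = 6; y_3 = 3; z_3 = 3.5; h_3 = 2.25; x_4 = 1.5; y_4 = 6; z_4 = 0.5; r_4 = 1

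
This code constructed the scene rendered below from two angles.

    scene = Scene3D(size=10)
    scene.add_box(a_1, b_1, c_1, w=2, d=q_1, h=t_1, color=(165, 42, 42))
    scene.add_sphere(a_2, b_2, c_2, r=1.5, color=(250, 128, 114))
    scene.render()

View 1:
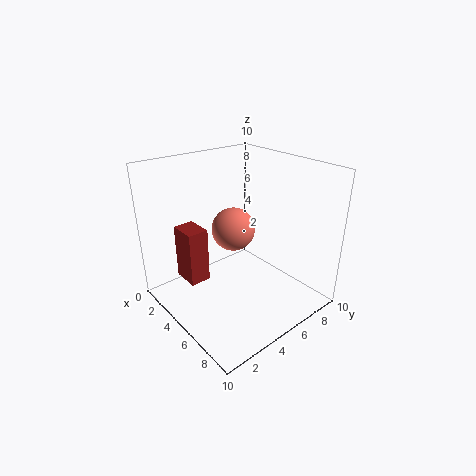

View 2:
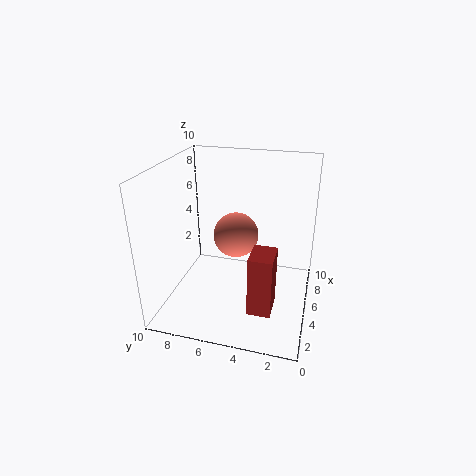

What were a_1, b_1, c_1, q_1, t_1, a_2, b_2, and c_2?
a_1 = 1.5, b_1 = 2, c_1 = 1.5, q_1 = 1.5, t_1 = 4, a_2 = 4.5, b_2 = 5, c_2 = 5.5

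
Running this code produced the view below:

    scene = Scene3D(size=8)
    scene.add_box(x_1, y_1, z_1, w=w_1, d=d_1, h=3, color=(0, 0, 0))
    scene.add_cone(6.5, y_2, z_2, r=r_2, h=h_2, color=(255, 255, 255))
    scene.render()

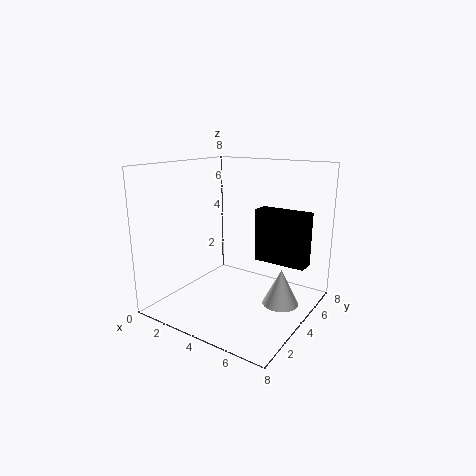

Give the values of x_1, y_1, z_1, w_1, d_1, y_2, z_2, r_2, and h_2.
x_1 = 4.5, y_1 = 5, z_1 = 2.5, w_1 = 3, d_1 = 1, y_2 = 4.5, z_2 = 0.5, r_2 = 1, h_2 = 2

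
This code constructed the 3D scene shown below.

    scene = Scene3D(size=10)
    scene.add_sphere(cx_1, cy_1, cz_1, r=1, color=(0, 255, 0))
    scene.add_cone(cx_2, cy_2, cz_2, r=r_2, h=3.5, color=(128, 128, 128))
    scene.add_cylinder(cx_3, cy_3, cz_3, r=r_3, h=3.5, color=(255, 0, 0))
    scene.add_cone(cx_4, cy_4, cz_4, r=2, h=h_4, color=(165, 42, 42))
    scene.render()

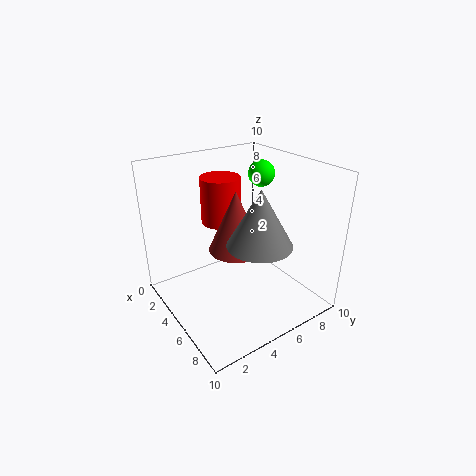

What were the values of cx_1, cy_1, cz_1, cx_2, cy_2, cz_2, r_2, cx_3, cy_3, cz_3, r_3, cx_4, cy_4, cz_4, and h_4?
cx_1 = 3
cy_1 = 8.5
cz_1 = 8.5
cx_2 = 8
cy_2 = 4.5
cz_2 = 6
r_2 = 2
cx_3 = 2
cy_3 = 5.5
cz_3 = 5
r_3 = 1.5
cx_4 = 4
cy_4 = 5.5
cz_4 = 3.5
h_4 = 4.5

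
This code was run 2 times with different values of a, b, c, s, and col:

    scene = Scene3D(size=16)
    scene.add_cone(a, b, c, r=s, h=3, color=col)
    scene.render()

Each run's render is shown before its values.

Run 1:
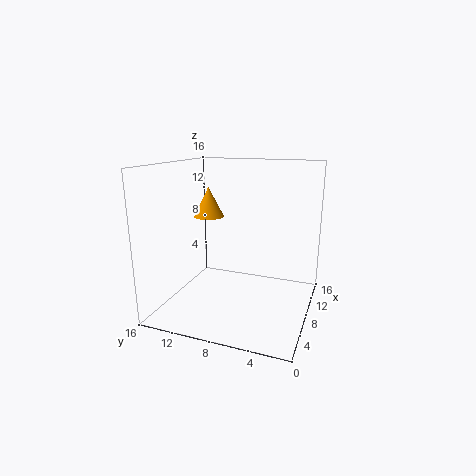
a = 5
b = 10
c = 11
s = 1.5
col = 'orange'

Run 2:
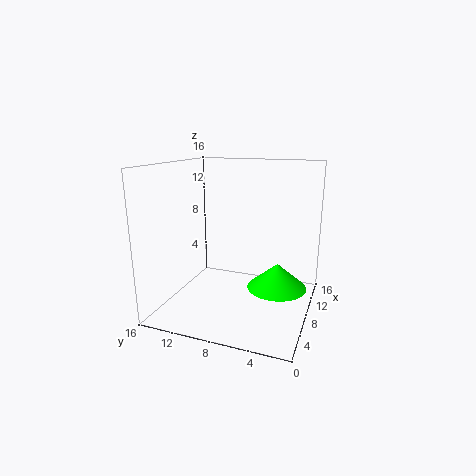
a = 10.5
b = 4
c = 1.5
s = 3.5
col = 'lime'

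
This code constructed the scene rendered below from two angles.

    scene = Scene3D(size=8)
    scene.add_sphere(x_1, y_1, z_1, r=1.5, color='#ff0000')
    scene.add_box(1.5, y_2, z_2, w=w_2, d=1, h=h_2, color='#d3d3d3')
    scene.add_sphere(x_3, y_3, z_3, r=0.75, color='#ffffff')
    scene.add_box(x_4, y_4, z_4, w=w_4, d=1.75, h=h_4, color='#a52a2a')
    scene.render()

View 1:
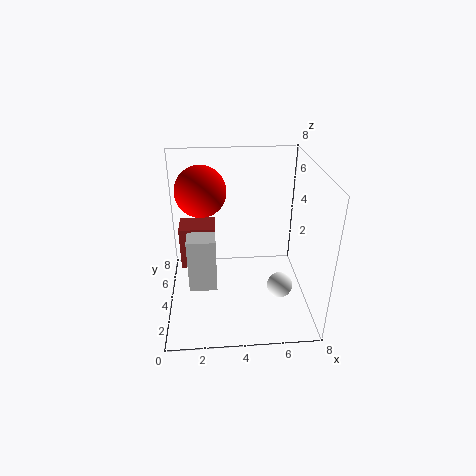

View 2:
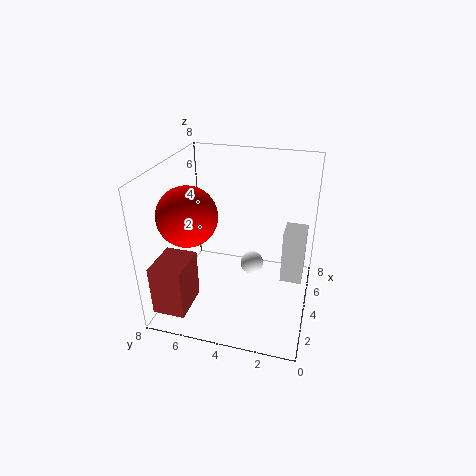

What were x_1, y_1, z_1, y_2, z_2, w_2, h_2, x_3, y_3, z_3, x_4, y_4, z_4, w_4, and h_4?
x_1 = 2, y_1 = 6, z_1 = 6, y_2 = 0.25, z_2 = 3.5, w_2 = 1.25, h_2 = 2.5, x_3 = 6.5, y_3 = 3.75, z_3 = 0.75, x_4 = 0.5, y_4 = 6, z_4 = 0.75, w_4 = 2.25, h_4 = 2.75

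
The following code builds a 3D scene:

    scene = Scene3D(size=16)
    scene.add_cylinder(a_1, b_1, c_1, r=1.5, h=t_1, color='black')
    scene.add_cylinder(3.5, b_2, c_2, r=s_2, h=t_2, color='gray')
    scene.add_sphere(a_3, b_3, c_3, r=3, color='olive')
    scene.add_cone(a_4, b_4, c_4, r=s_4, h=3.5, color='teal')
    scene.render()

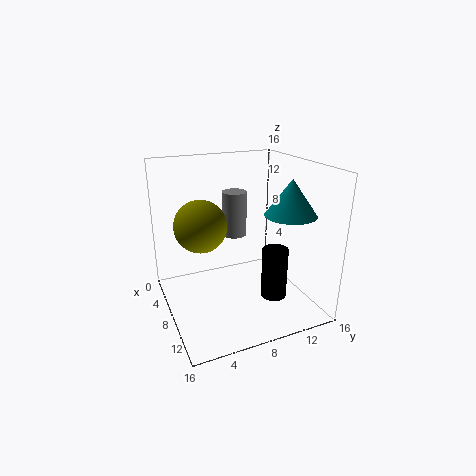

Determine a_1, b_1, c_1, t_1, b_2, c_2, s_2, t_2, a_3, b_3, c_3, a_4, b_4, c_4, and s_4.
a_1 = 9.5; b_1 = 12; c_1 = 0.5; t_1 = 6; b_2 = 9.5; c_2 = 6.5; s_2 = 1.5; t_2 = 5.5; a_3 = 5.5; b_3 = 4.5; c_3 = 9; a_4 = 13.5; b_4 = 11; c_4 = 12; s_4 = 2.5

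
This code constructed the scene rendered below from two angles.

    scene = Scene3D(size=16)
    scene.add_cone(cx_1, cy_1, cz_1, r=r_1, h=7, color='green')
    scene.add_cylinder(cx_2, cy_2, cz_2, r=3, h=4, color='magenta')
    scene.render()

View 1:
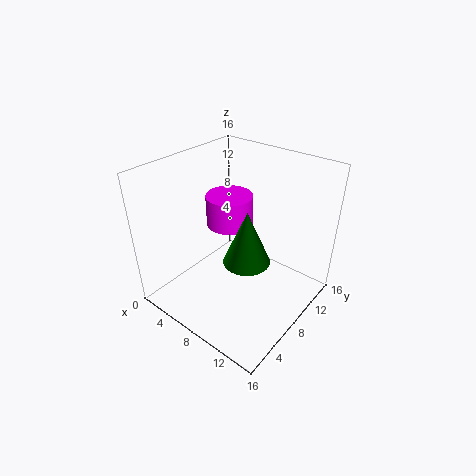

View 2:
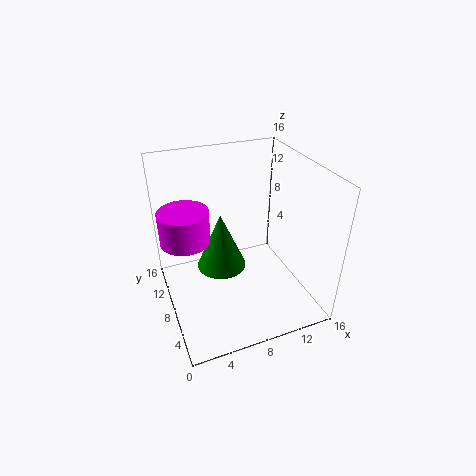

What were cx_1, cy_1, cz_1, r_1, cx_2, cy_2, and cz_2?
cx_1 = 7, cy_1 = 11, cz_1 = 2.5, r_1 = 3, cx_2 = 3, cy_2 = 12.5, cz_2 = 6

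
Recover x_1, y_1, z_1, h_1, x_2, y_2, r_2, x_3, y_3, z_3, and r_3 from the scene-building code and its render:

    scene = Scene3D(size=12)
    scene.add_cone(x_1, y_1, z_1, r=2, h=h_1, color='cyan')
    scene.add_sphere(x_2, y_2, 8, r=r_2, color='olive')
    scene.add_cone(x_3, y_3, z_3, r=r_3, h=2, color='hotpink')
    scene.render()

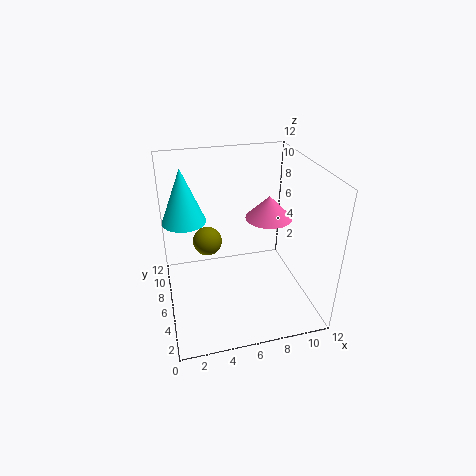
x_1 = 2; y_1 = 10; z_1 = 6; h_1 = 5; x_2 = 3; y_2 = 3; r_2 = 1; x_3 = 9; y_3 = 7; z_3 = 7; r_3 = 2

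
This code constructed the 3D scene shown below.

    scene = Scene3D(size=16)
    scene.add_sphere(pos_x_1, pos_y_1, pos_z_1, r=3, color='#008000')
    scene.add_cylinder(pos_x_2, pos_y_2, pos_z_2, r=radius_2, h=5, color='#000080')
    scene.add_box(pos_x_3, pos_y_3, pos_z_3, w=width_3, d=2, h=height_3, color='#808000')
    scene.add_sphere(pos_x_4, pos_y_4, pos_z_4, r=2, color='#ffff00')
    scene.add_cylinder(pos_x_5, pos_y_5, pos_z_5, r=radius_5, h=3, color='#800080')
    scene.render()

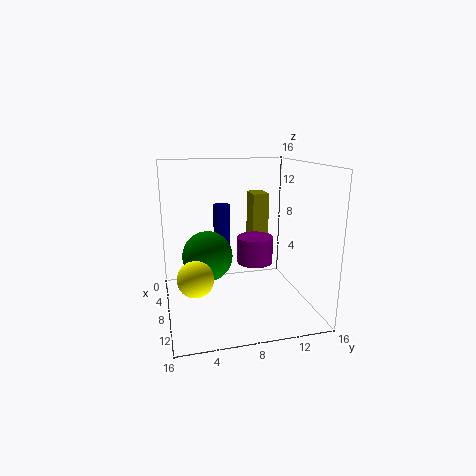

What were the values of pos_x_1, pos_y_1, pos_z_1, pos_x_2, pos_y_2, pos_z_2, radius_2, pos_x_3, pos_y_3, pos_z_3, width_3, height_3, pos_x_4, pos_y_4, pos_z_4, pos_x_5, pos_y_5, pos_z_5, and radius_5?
pos_x_1 = 5; pos_y_1 = 5; pos_z_1 = 5; pos_x_2 = 4; pos_y_2 = 7; pos_z_2 = 6; radius_2 = 1; pos_x_3 = 1; pos_y_3 = 11; pos_z_3 = 5; width_3 = 3; height_3 = 7; pos_x_4 = 9; pos_y_4 = 3; pos_z_4 = 4; pos_x_5 = 8; pos_y_5 = 10; pos_z_5 = 5; radius_5 = 2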